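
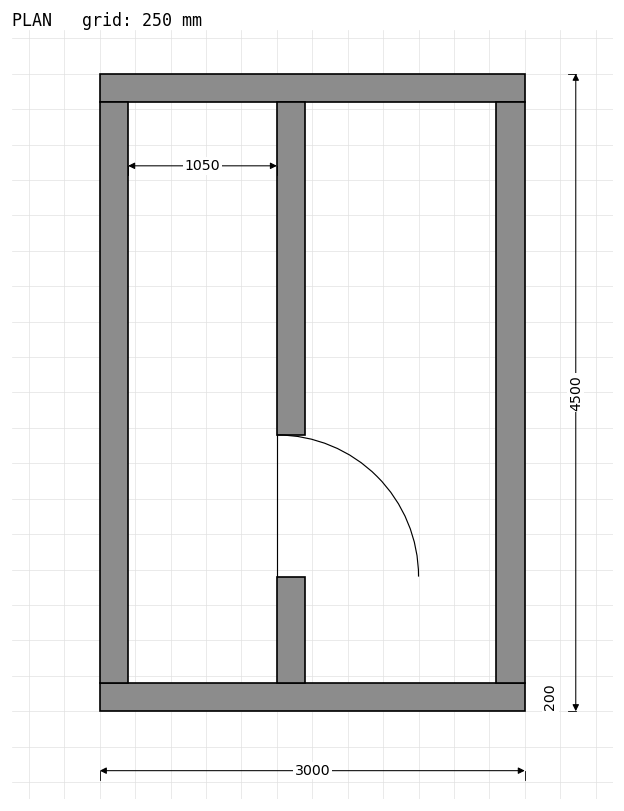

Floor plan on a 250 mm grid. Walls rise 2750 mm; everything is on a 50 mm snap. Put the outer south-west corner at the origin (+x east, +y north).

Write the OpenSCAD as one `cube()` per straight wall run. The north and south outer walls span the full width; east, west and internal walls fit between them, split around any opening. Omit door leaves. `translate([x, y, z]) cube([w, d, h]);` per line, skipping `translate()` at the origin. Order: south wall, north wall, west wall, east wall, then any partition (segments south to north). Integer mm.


cube([3000, 200, 2750]);
translate([0, 4300, 0]) cube([3000, 200, 2750]);
translate([0, 200, 0]) cube([200, 4100, 2750]);
translate([2800, 200, 0]) cube([200, 4100, 2750]);
translate([1250, 200, 0]) cube([200, 750, 2750]);
translate([1250, 1950, 0]) cube([200, 2350, 2750]);


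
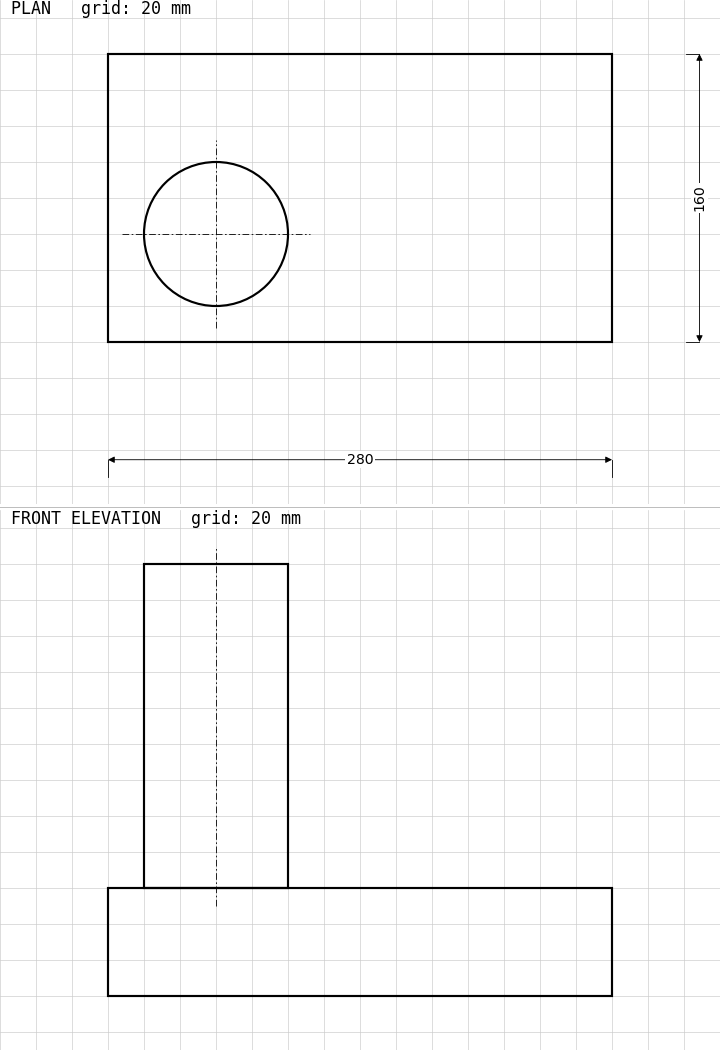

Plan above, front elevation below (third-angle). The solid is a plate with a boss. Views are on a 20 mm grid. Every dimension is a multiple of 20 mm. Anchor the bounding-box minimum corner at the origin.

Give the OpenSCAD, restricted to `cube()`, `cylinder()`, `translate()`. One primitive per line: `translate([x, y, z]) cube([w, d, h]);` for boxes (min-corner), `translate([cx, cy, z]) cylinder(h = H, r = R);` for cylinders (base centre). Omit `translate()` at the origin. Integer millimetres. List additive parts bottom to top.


cube([280, 160, 60]);
translate([60, 60, 60]) cylinder(h = 180, r = 40);


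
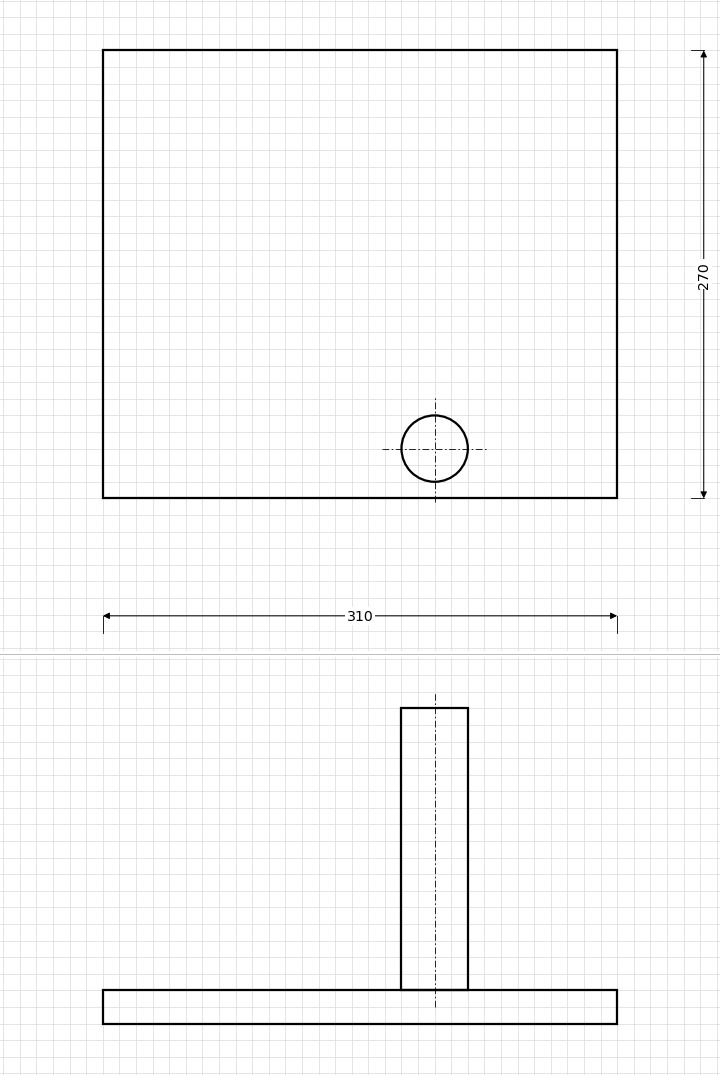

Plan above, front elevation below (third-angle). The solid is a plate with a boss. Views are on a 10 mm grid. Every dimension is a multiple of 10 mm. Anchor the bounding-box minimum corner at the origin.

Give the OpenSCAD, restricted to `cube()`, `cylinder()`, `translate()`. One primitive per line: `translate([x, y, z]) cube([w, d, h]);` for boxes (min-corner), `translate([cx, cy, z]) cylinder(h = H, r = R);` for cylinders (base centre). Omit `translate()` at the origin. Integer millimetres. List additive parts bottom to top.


cube([310, 270, 20]);
translate([200, 30, 20]) cylinder(h = 170, r = 20);


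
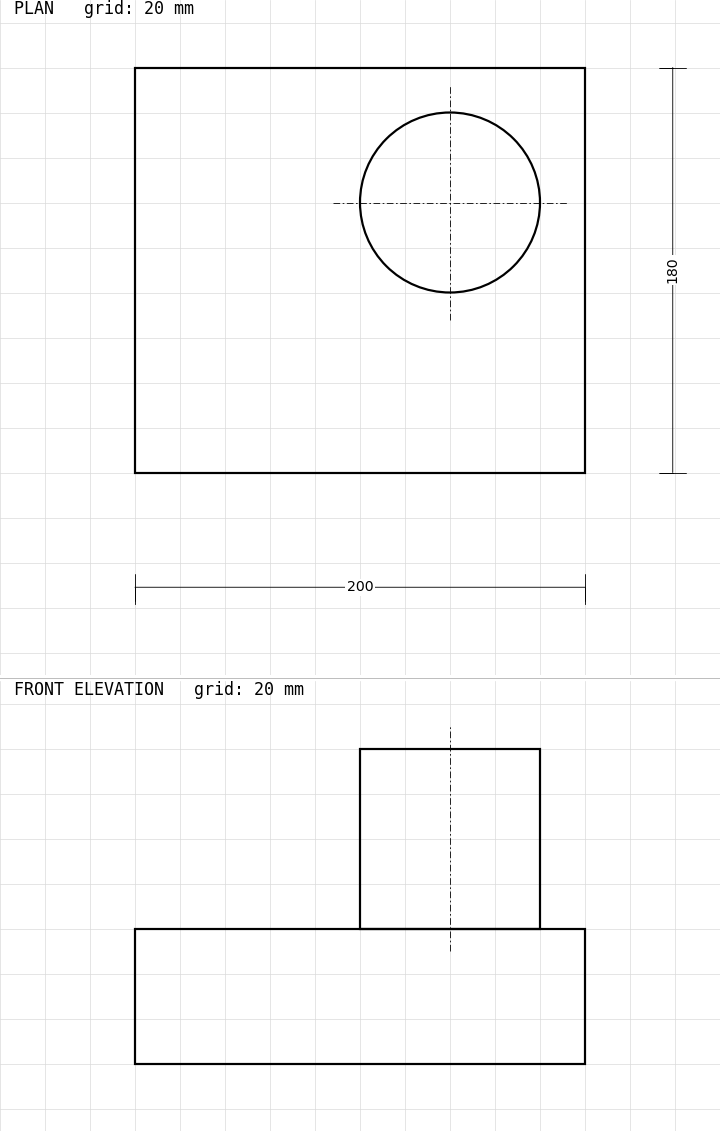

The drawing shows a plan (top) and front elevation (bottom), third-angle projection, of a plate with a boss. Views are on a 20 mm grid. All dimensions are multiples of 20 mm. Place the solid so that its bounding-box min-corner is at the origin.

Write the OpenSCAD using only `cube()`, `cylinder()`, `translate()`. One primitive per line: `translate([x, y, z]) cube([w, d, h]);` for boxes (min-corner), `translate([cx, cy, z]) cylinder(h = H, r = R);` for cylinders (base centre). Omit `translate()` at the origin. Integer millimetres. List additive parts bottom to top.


cube([200, 180, 60]);
translate([140, 120, 60]) cylinder(h = 80, r = 40);


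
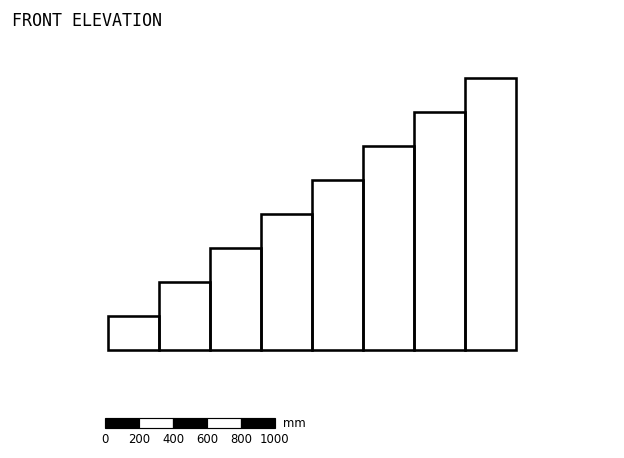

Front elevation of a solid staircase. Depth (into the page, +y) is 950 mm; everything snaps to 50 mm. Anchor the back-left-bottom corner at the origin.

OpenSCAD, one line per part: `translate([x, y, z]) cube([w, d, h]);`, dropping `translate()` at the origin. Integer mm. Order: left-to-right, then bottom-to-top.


cube([300, 950, 200]);
translate([300, 0, 0]) cube([300, 950, 400]);
translate([600, 0, 0]) cube([300, 950, 600]);
translate([900, 0, 0]) cube([300, 950, 800]);
translate([1200, 0, 0]) cube([300, 950, 1000]);
translate([1500, 0, 0]) cube([300, 950, 1200]);
translate([1800, 0, 0]) cube([300, 950, 1400]);
translate([2100, 0, 0]) cube([300, 950, 1600]);


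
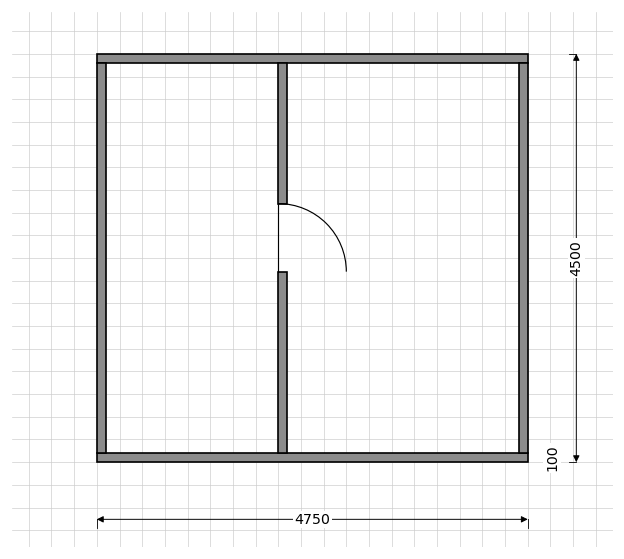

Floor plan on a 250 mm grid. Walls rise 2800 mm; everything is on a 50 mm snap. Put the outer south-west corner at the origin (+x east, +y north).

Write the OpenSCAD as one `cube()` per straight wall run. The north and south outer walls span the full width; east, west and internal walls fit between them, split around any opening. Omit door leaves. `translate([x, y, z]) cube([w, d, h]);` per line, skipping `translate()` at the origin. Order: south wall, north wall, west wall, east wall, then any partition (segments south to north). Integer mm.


cube([4750, 100, 2800]);
translate([0, 4400, 0]) cube([4750, 100, 2800]);
translate([0, 100, 0]) cube([100, 4300, 2800]);
translate([4650, 100, 0]) cube([100, 4300, 2800]);
translate([2000, 100, 0]) cube([100, 2000, 2800]);
translate([2000, 2850, 0]) cube([100, 1550, 2800]);


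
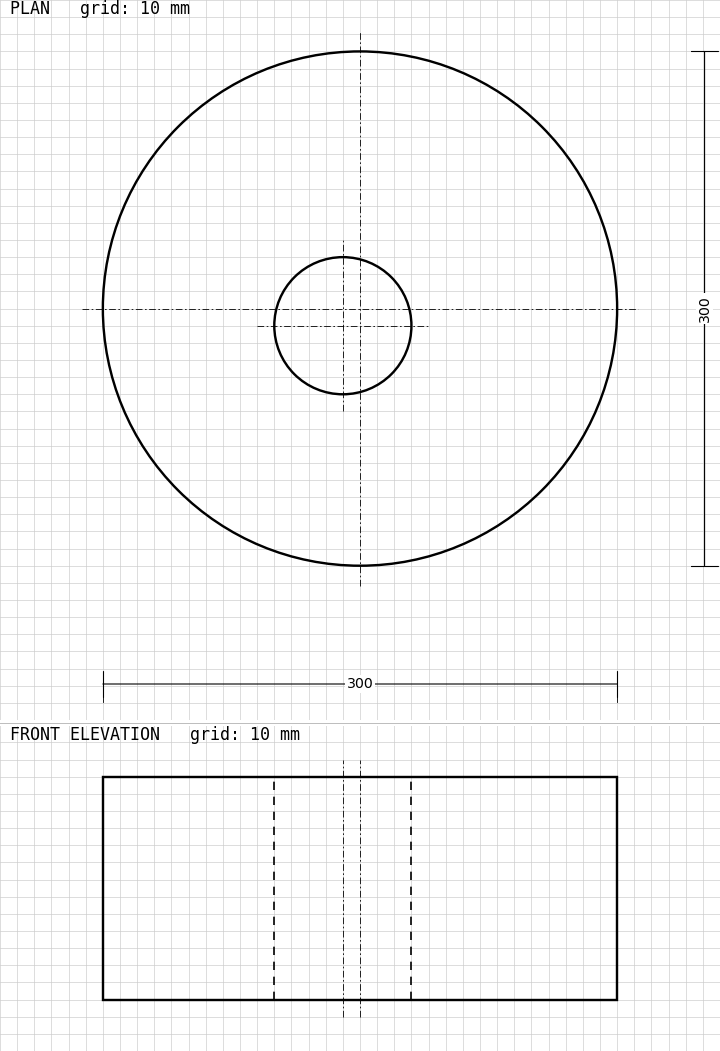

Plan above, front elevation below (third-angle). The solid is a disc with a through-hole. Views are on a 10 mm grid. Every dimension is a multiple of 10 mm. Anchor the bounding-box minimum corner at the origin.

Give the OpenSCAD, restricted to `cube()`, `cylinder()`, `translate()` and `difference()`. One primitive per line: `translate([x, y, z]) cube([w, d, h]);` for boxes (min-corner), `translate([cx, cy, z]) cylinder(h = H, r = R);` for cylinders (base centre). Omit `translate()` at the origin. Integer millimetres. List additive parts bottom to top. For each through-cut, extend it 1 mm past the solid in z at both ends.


difference() {
  translate([150, 150, 0]) cylinder(h = 130, r = 150);
  translate([140, 140, -1]) cylinder(h = 132, r = 40);
}


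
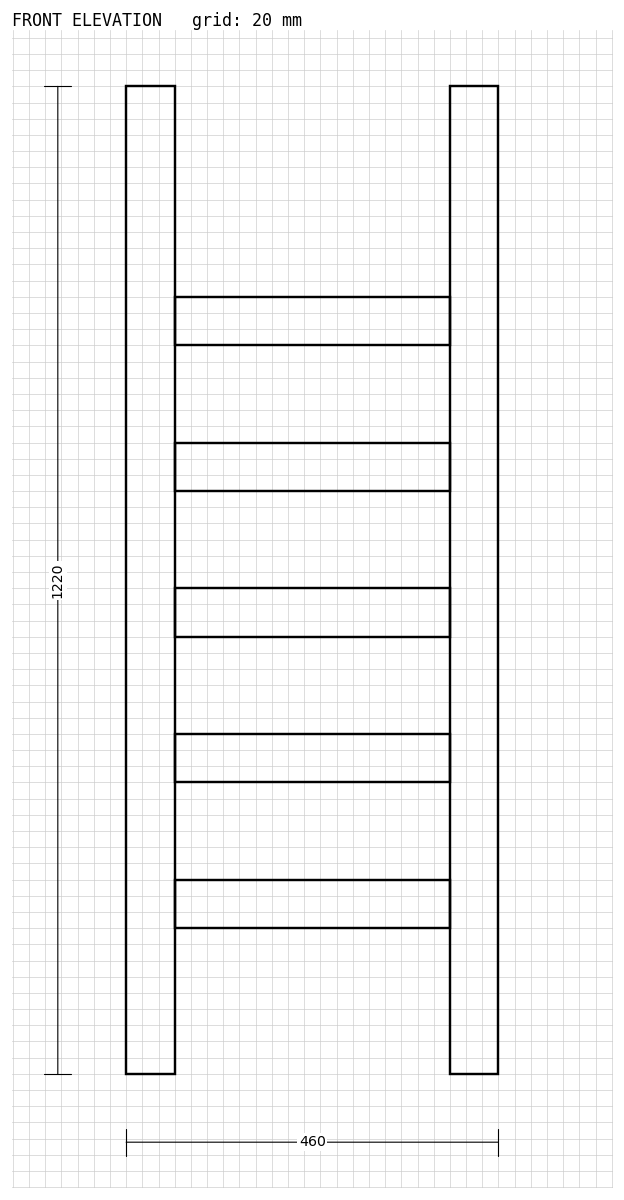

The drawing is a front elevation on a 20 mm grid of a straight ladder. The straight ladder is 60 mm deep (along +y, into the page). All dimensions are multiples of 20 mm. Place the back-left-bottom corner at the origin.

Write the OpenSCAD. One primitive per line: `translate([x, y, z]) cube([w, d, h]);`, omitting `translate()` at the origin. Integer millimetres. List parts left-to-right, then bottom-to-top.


cube([60, 60, 1220]);
translate([60, 0, 180]) cube([340, 60, 60]);
translate([60, 0, 360]) cube([340, 60, 60]);
translate([60, 0, 540]) cube([340, 60, 60]);
translate([60, 0, 720]) cube([340, 60, 60]);
translate([60, 0, 900]) cube([340, 60, 60]);
translate([400, 0, 0]) cube([60, 60, 1220]);


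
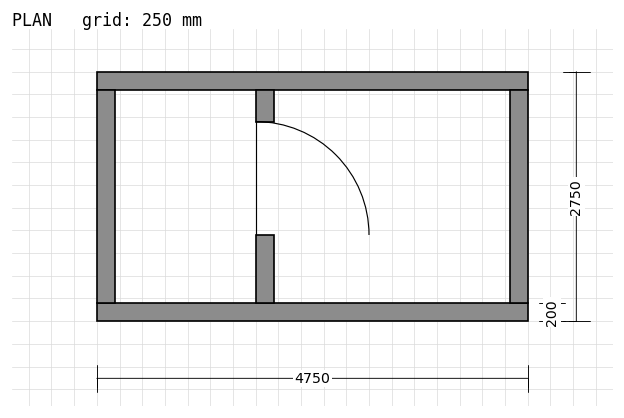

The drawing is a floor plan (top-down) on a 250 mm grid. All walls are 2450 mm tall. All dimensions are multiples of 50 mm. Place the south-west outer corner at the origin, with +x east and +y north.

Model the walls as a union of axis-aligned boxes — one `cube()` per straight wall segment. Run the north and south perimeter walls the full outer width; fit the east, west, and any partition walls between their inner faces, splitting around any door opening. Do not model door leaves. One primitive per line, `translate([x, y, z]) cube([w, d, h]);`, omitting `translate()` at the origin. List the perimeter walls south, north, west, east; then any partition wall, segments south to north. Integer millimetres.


cube([4750, 200, 2450]);
translate([0, 2550, 0]) cube([4750, 200, 2450]);
translate([0, 200, 0]) cube([200, 2350, 2450]);
translate([4550, 200, 0]) cube([200, 2350, 2450]);
translate([1750, 200, 0]) cube([200, 750, 2450]);
translate([1750, 2200, 0]) cube([200, 350, 2450]);


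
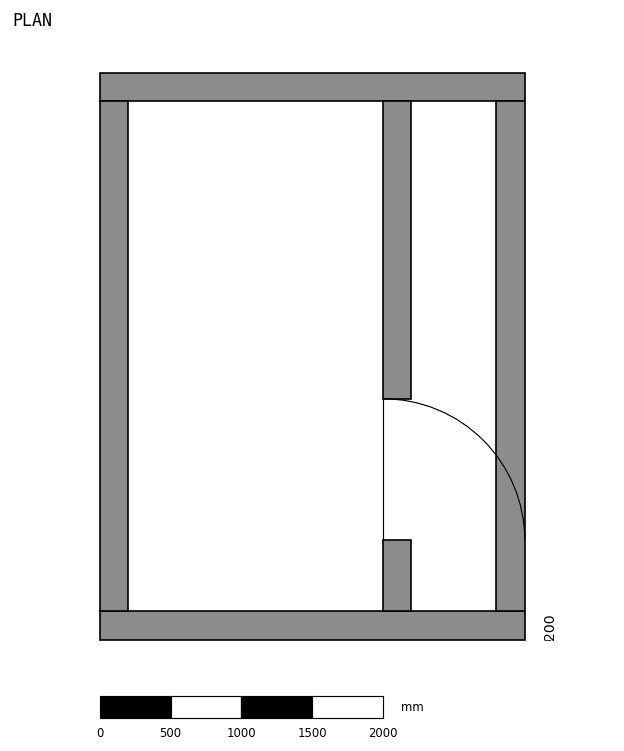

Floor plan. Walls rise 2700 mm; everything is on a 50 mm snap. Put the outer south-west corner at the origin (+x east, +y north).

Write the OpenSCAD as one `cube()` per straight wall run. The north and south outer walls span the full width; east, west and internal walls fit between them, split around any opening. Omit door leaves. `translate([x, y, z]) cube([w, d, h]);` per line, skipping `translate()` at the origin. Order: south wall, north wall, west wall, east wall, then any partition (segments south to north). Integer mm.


cube([3000, 200, 2700]);
translate([0, 3800, 0]) cube([3000, 200, 2700]);
translate([0, 200, 0]) cube([200, 3600, 2700]);
translate([2800, 200, 0]) cube([200, 3600, 2700]);
translate([2000, 200, 0]) cube([200, 500, 2700]);
translate([2000, 1700, 0]) cube([200, 2100, 2700]);


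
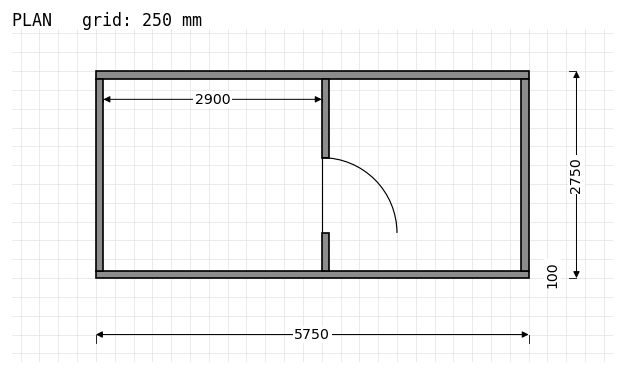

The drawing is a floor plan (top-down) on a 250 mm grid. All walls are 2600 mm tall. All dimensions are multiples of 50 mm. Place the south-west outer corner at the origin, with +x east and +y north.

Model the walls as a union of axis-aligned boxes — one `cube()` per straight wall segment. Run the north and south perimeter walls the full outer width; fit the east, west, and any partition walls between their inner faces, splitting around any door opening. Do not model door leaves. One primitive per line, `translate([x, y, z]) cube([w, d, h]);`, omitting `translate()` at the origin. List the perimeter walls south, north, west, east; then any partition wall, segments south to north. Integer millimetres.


cube([5750, 100, 2600]);
translate([0, 2650, 0]) cube([5750, 100, 2600]);
translate([0, 100, 0]) cube([100, 2550, 2600]);
translate([5650, 100, 0]) cube([100, 2550, 2600]);
translate([3000, 100, 0]) cube([100, 500, 2600]);
translate([3000, 1600, 0]) cube([100, 1050, 2600]);


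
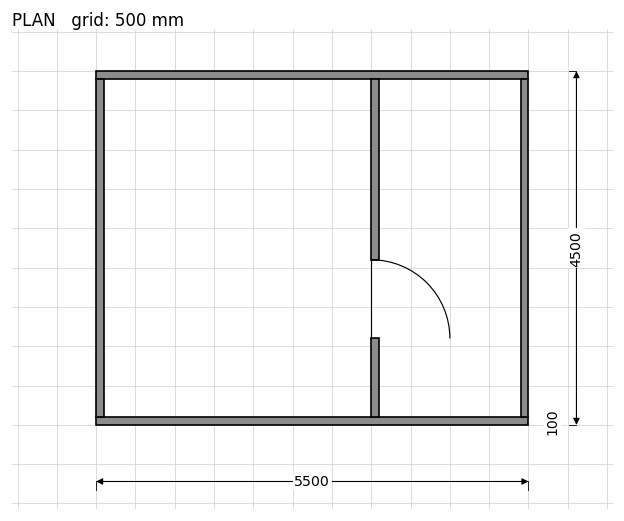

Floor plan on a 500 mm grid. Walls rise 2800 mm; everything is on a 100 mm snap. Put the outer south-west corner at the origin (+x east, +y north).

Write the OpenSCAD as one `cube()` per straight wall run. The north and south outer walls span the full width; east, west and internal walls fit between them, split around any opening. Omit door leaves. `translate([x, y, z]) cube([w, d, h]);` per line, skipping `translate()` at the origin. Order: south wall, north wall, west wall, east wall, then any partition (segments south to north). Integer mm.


cube([5500, 100, 2800]);
translate([0, 4400, 0]) cube([5500, 100, 2800]);
translate([0, 100, 0]) cube([100, 4300, 2800]);
translate([5400, 100, 0]) cube([100, 4300, 2800]);
translate([3500, 100, 0]) cube([100, 1000, 2800]);
translate([3500, 2100, 0]) cube([100, 2300, 2800]);


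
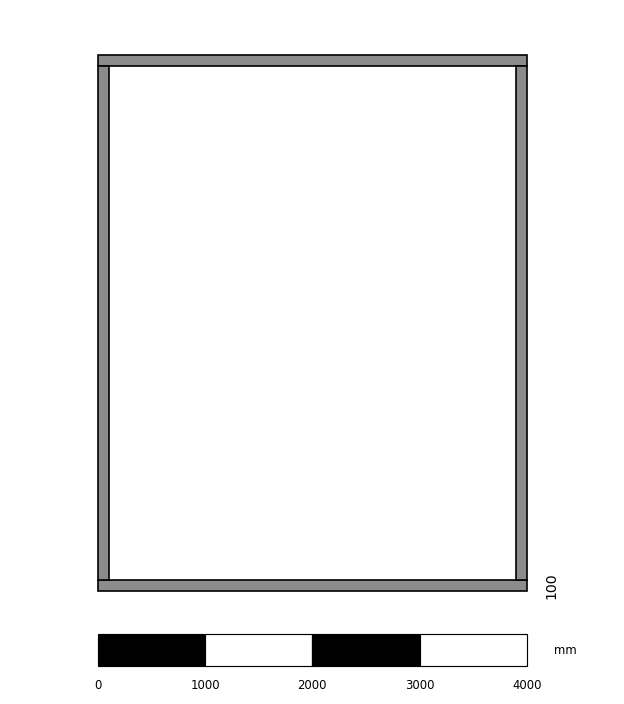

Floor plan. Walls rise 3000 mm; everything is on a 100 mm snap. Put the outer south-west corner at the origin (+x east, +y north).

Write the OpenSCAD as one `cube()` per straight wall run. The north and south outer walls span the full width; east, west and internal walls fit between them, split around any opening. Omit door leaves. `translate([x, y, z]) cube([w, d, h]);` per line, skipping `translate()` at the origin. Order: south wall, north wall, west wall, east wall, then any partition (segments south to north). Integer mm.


cube([4000, 100, 3000]);
translate([0, 4900, 0]) cube([4000, 100, 3000]);
translate([0, 100, 0]) cube([100, 4800, 3000]);
translate([3900, 100, 0]) cube([100, 4800, 3000]);


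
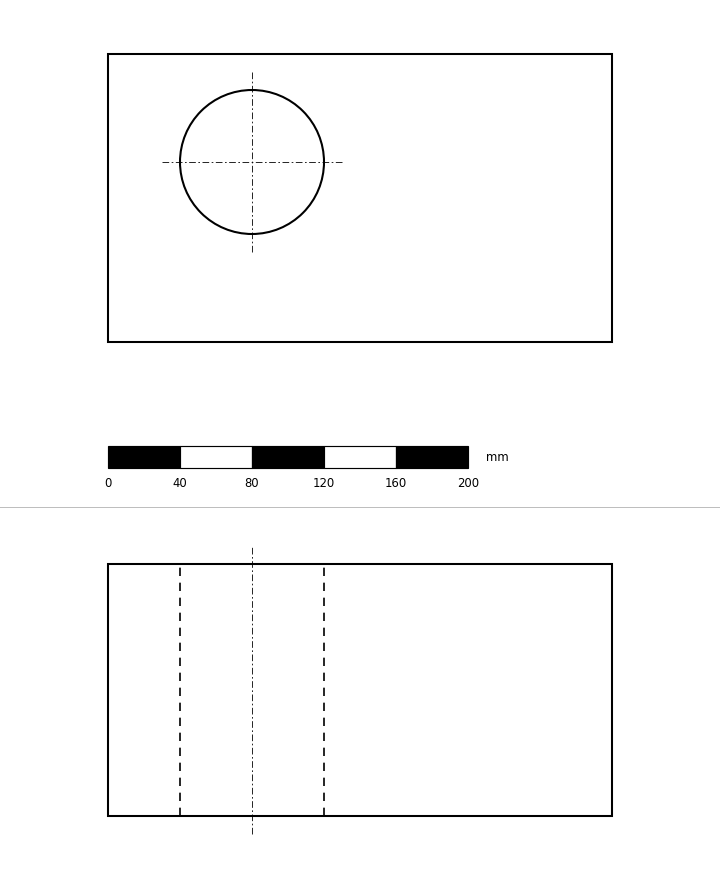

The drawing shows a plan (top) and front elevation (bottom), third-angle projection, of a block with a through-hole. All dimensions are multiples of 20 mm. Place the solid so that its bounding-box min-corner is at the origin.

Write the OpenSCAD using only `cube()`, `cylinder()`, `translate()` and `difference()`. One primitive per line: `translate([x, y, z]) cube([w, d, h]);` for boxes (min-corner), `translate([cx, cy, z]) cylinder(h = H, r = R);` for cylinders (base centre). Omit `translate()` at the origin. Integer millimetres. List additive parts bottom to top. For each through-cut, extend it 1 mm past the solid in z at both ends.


difference() {
  cube([280, 160, 140]);
  translate([80, 100, -1]) cylinder(h = 142, r = 40);
}


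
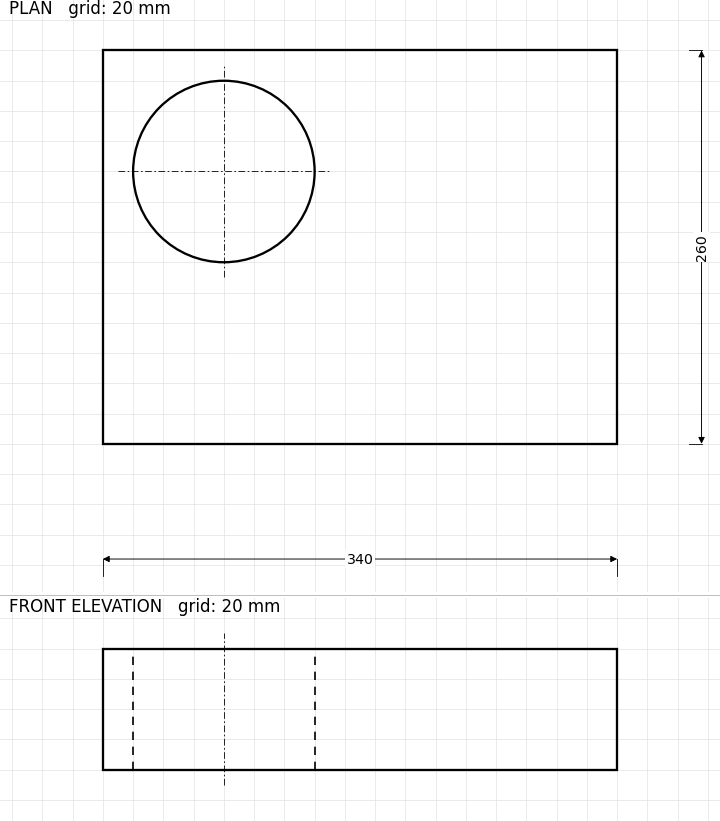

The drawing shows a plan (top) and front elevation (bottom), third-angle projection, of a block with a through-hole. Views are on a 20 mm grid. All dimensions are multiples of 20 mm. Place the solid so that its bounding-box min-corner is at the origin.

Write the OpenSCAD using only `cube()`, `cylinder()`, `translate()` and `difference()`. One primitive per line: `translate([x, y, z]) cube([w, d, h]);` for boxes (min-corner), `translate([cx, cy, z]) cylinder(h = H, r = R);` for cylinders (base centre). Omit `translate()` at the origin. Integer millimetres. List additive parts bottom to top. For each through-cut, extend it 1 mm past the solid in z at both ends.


difference() {
  cube([340, 260, 80]);
  translate([80, 180, -1]) cylinder(h = 82, r = 60);
}


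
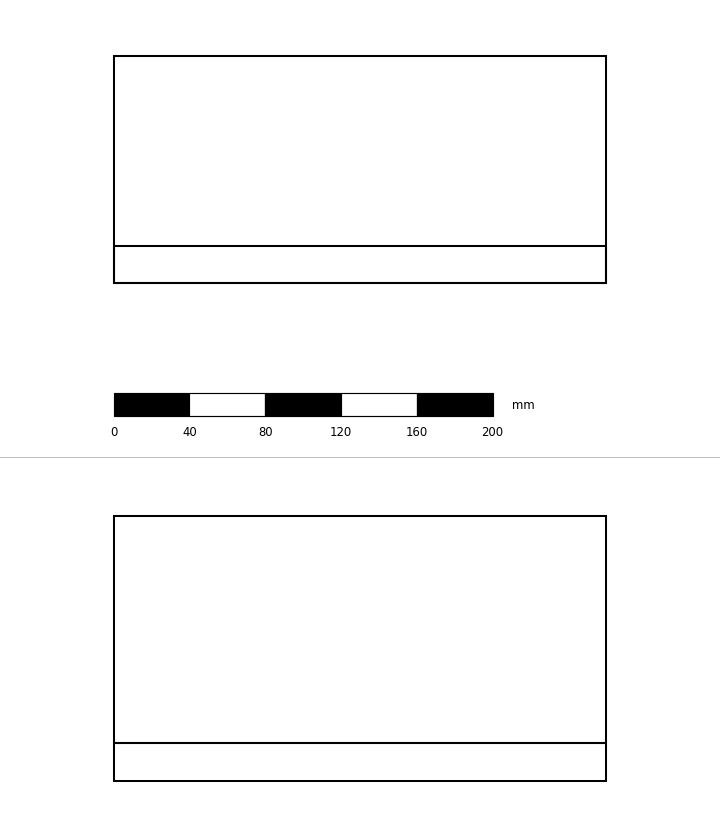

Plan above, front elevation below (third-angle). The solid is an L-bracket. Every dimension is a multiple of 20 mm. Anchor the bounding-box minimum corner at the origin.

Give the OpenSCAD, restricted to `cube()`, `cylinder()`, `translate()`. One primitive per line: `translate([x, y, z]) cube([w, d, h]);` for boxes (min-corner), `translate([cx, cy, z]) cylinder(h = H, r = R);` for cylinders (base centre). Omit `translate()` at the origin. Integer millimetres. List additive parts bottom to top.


cube([260, 120, 20]);
translate([0, 0, 20]) cube([260, 20, 120]);


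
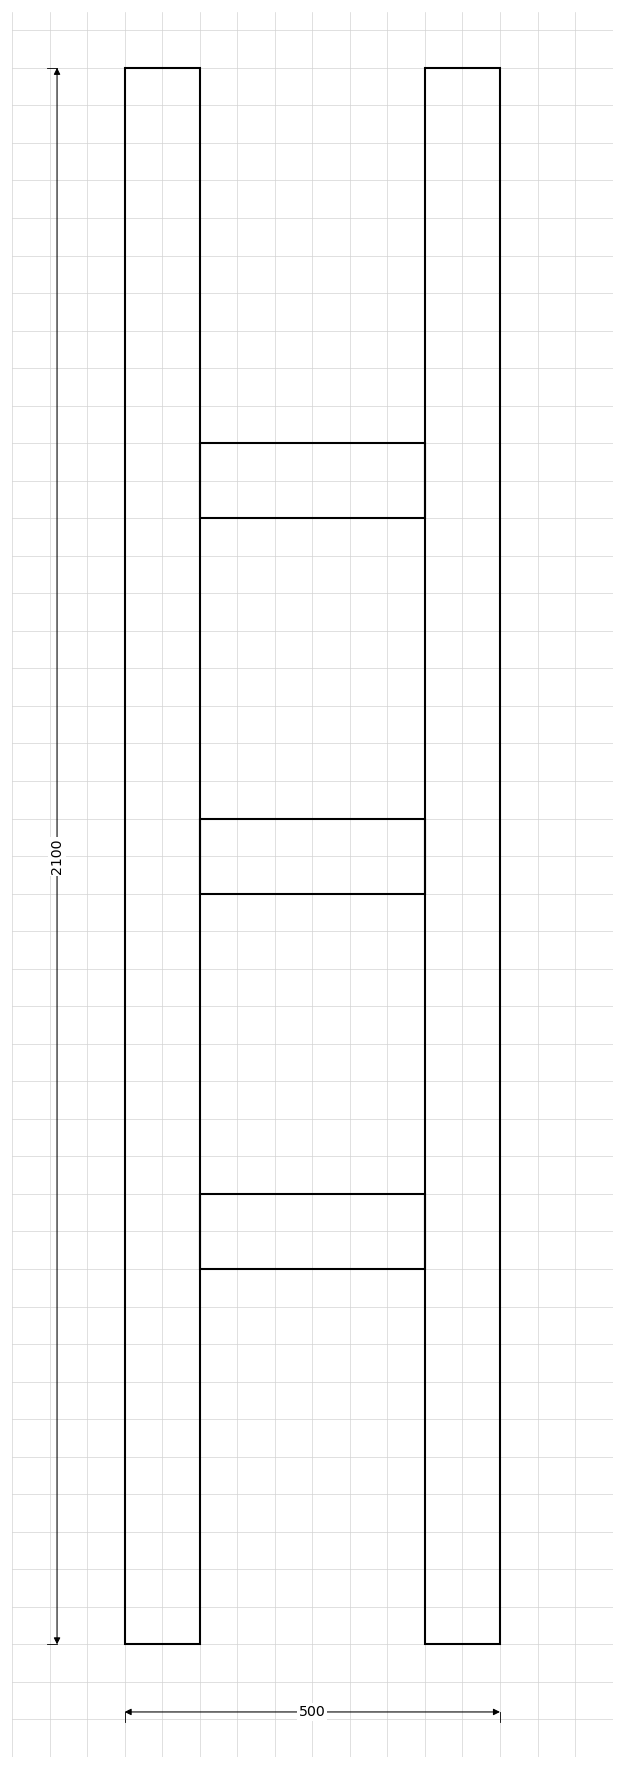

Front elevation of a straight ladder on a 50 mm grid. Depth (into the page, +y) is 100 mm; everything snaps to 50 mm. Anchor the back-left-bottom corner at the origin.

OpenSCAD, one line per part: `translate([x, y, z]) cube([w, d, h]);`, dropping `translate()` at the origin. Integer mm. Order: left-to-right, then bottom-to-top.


cube([100, 100, 2100]);
translate([100, 0, 500]) cube([300, 100, 100]);
translate([100, 0, 1000]) cube([300, 100, 100]);
translate([100, 0, 1500]) cube([300, 100, 100]);
translate([400, 0, 0]) cube([100, 100, 2100]);


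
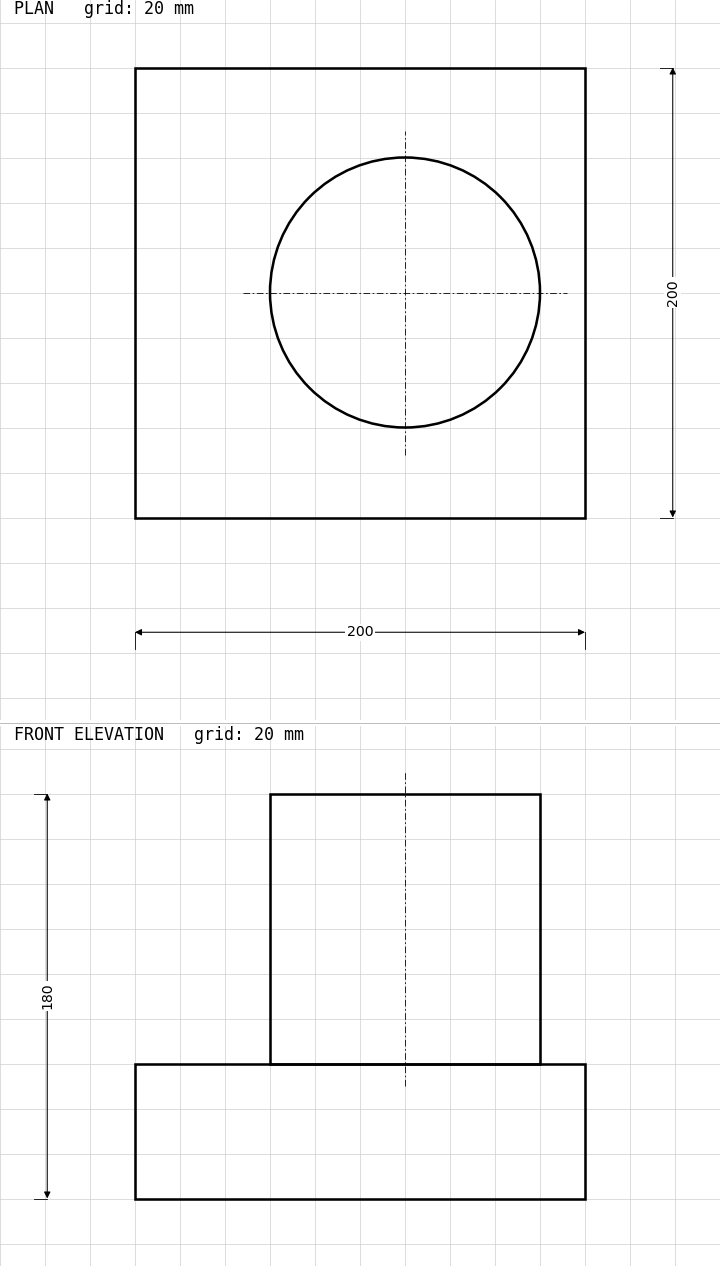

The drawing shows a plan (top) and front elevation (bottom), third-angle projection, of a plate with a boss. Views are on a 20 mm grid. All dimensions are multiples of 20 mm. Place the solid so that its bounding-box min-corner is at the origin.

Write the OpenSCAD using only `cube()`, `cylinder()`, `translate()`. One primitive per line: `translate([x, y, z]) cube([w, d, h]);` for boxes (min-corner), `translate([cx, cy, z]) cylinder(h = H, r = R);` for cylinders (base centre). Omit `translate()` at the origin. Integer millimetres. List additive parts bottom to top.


cube([200, 200, 60]);
translate([120, 100, 60]) cylinder(h = 120, r = 60);


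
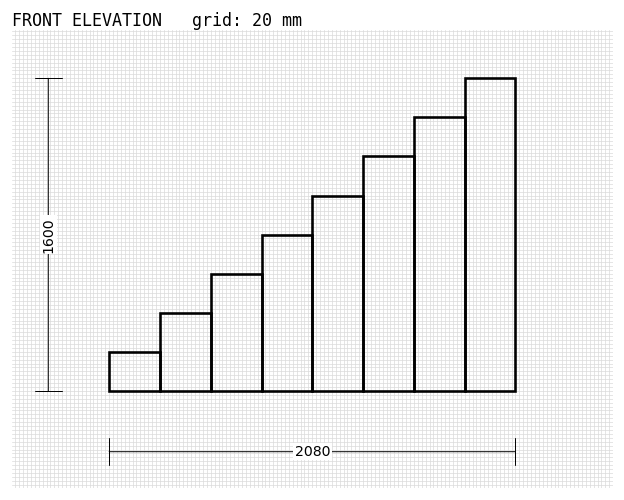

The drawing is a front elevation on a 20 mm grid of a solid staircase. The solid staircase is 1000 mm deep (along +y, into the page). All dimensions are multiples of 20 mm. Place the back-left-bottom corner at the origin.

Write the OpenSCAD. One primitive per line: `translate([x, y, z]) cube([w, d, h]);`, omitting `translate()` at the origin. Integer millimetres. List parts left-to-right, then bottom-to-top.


cube([260, 1000, 200]);
translate([260, 0, 0]) cube([260, 1000, 400]);
translate([520, 0, 0]) cube([260, 1000, 600]);
translate([780, 0, 0]) cube([260, 1000, 800]);
translate([1040, 0, 0]) cube([260, 1000, 1000]);
translate([1300, 0, 0]) cube([260, 1000, 1200]);
translate([1560, 0, 0]) cube([260, 1000, 1400]);
translate([1820, 0, 0]) cube([260, 1000, 1600]);


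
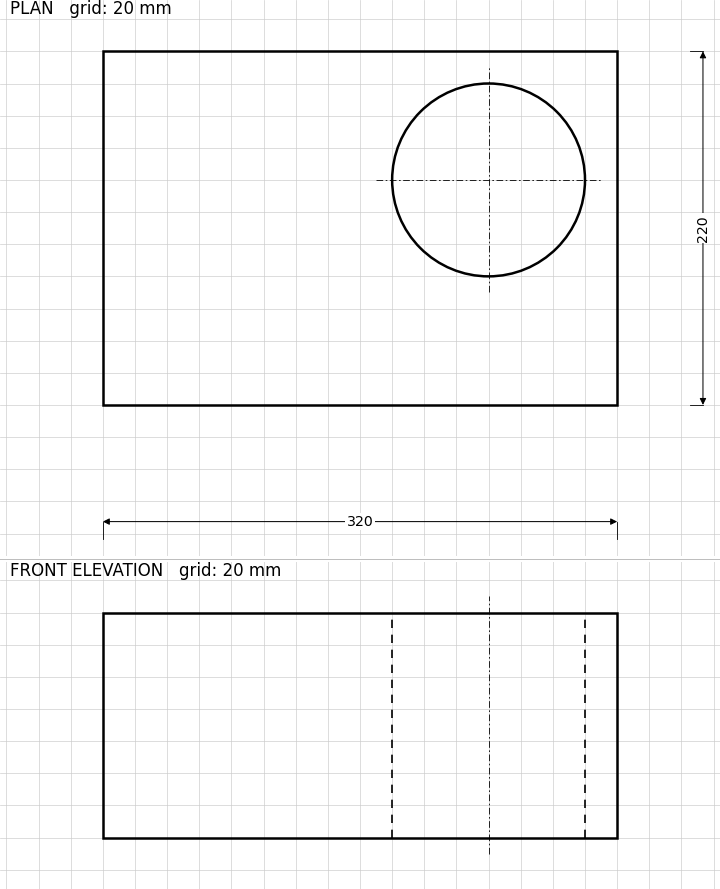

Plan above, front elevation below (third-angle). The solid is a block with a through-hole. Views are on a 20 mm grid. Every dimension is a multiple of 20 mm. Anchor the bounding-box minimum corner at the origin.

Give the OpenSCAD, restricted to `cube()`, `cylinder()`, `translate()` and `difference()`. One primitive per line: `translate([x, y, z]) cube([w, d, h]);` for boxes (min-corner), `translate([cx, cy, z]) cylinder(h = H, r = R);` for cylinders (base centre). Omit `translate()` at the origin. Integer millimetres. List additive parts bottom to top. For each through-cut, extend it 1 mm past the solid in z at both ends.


difference() {
  cube([320, 220, 140]);
  translate([240, 140, -1]) cylinder(h = 142, r = 60);
}


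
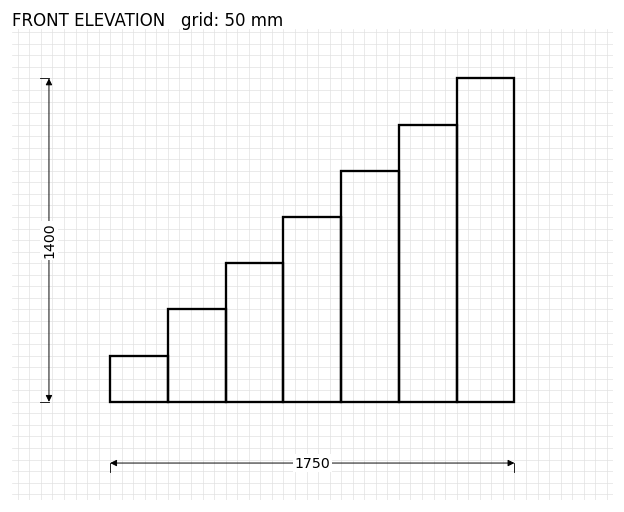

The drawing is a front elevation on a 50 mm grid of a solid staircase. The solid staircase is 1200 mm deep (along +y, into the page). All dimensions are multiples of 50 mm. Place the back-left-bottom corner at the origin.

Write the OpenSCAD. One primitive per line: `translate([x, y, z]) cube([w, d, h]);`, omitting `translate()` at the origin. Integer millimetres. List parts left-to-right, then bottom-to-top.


cube([250, 1200, 200]);
translate([250, 0, 0]) cube([250, 1200, 400]);
translate([500, 0, 0]) cube([250, 1200, 600]);
translate([750, 0, 0]) cube([250, 1200, 800]);
translate([1000, 0, 0]) cube([250, 1200, 1000]);
translate([1250, 0, 0]) cube([250, 1200, 1200]);
translate([1500, 0, 0]) cube([250, 1200, 1400]);


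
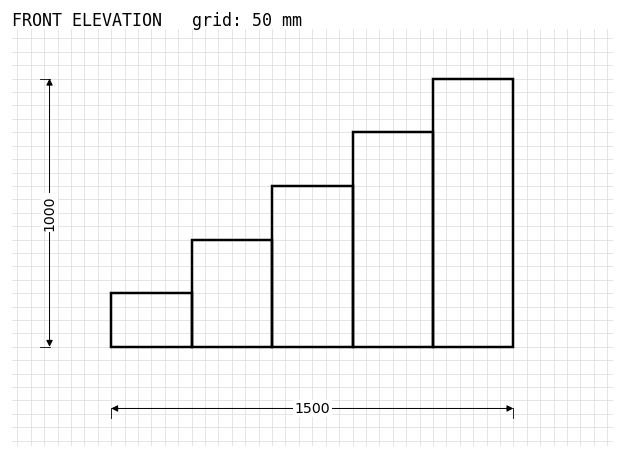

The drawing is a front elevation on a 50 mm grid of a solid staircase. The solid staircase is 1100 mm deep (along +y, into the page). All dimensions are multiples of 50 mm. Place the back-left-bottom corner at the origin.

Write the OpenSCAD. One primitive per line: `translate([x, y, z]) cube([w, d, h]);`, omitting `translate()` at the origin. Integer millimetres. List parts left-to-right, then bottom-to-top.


cube([300, 1100, 200]);
translate([300, 0, 0]) cube([300, 1100, 400]);
translate([600, 0, 0]) cube([300, 1100, 600]);
translate([900, 0, 0]) cube([300, 1100, 800]);
translate([1200, 0, 0]) cube([300, 1100, 1000]);


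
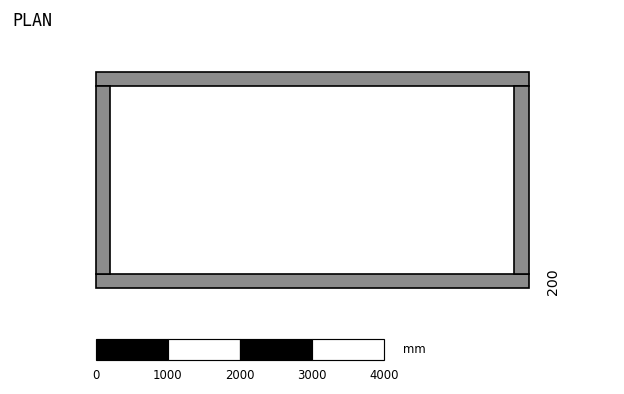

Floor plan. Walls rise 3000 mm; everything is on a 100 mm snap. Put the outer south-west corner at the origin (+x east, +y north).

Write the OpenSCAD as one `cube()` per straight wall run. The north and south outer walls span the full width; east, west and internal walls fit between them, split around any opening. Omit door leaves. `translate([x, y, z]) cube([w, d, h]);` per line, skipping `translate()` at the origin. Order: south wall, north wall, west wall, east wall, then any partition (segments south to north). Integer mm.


cube([6000, 200, 3000]);
translate([0, 2800, 0]) cube([6000, 200, 3000]);
translate([0, 200, 0]) cube([200, 2600, 3000]);
translate([5800, 200, 0]) cube([200, 2600, 3000]);


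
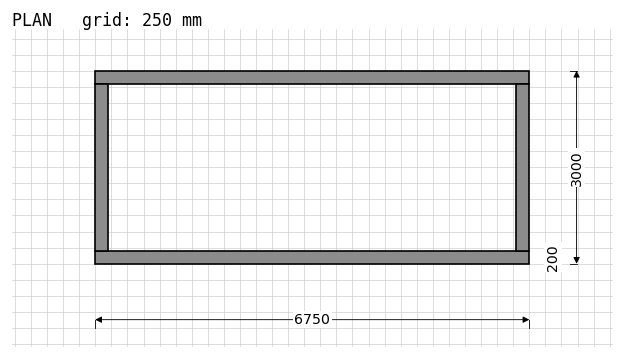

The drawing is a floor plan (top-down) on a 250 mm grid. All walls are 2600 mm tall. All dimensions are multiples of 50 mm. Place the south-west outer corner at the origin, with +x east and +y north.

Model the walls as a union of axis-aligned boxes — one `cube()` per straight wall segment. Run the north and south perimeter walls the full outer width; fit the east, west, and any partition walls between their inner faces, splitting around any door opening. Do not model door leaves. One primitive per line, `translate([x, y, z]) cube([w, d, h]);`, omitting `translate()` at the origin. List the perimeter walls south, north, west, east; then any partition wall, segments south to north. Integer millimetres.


cube([6750, 200, 2600]);
translate([0, 2800, 0]) cube([6750, 200, 2600]);
translate([0, 200, 0]) cube([200, 2600, 2600]);
translate([6550, 200, 0]) cube([200, 2600, 2600]);


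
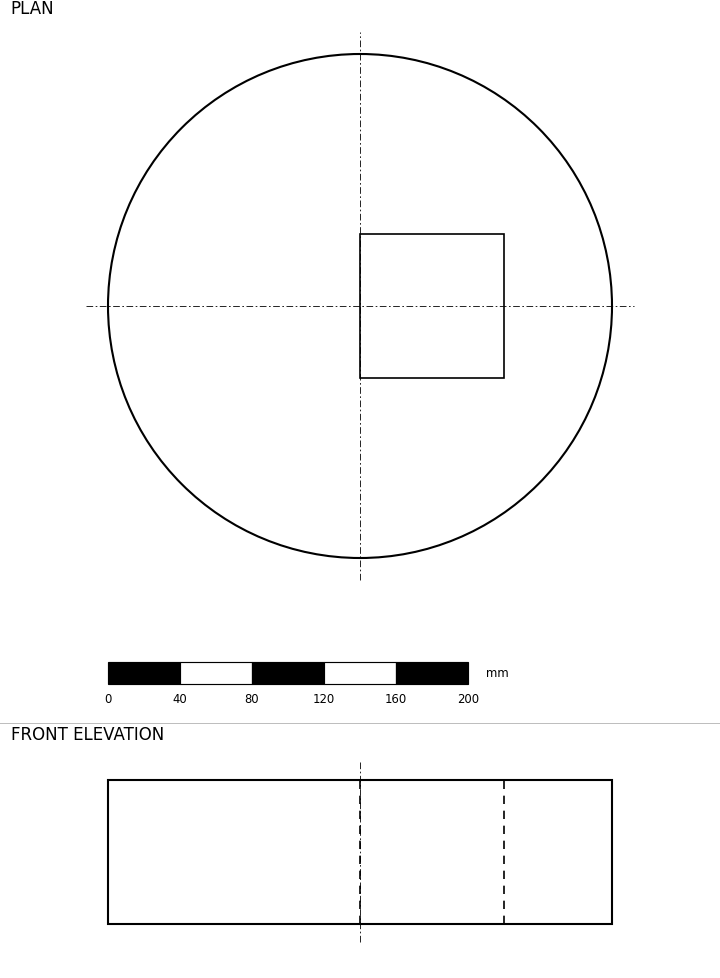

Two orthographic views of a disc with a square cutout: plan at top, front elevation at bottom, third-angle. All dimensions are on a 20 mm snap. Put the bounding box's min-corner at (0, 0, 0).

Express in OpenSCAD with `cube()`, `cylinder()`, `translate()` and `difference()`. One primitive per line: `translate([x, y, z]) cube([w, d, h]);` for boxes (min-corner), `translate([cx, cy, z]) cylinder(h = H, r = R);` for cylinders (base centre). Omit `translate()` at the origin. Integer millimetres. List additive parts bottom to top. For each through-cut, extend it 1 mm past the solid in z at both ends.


difference() {
  translate([140, 140, 0]) cylinder(h = 80, r = 140);
  translate([140, 100, -1]) cube([80, 80, 82]);
}


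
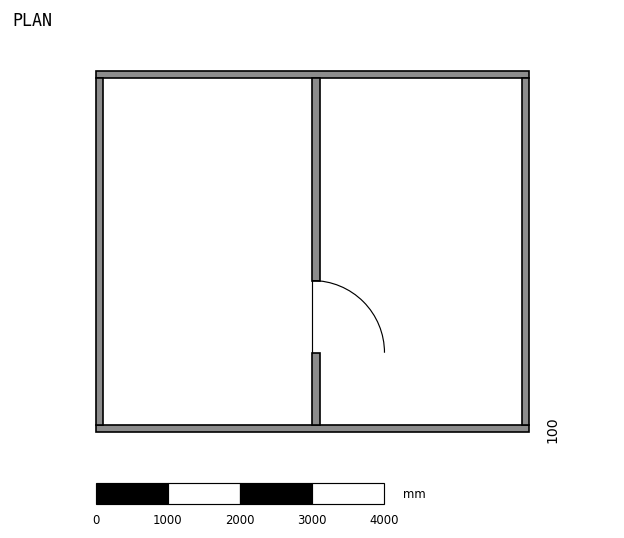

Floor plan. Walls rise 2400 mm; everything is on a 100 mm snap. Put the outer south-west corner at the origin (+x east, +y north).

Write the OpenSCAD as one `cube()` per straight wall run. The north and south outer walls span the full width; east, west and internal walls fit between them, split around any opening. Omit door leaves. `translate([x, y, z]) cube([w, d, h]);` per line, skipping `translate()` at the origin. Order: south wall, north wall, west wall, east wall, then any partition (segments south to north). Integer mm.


cube([6000, 100, 2400]);
translate([0, 4900, 0]) cube([6000, 100, 2400]);
translate([0, 100, 0]) cube([100, 4800, 2400]);
translate([5900, 100, 0]) cube([100, 4800, 2400]);
translate([3000, 100, 0]) cube([100, 1000, 2400]);
translate([3000, 2100, 0]) cube([100, 2800, 2400]);


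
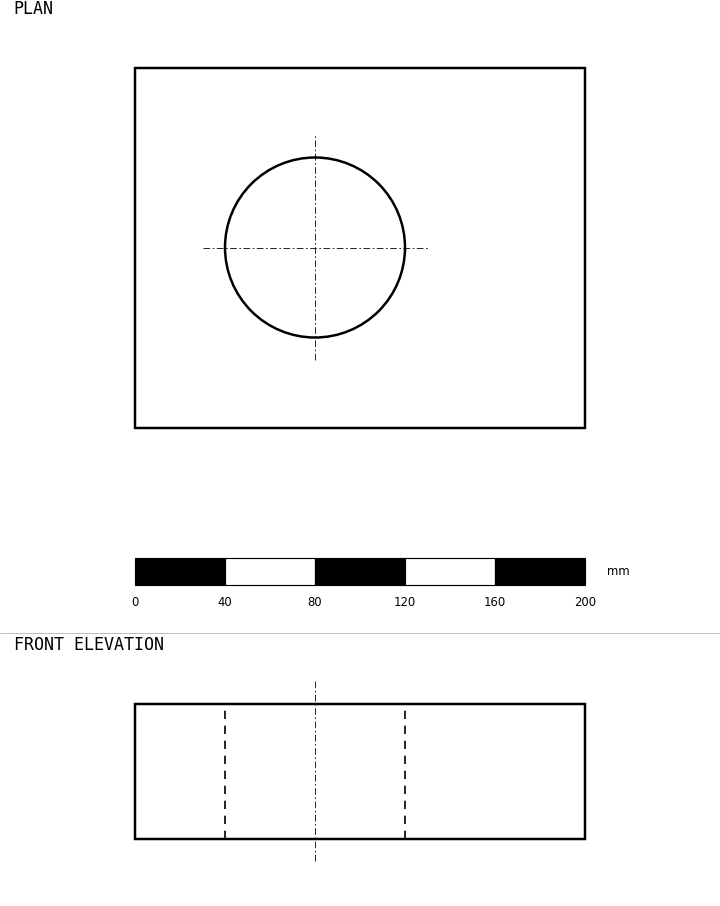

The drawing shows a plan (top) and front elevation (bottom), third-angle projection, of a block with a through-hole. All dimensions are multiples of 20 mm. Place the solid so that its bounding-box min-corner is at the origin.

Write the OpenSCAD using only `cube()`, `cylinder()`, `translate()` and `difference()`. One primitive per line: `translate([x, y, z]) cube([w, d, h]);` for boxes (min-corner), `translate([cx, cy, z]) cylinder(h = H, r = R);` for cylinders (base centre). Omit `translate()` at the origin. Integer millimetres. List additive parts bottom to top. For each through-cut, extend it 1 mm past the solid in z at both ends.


difference() {
  cube([200, 160, 60]);
  translate([80, 80, -1]) cylinder(h = 62, r = 40);
}


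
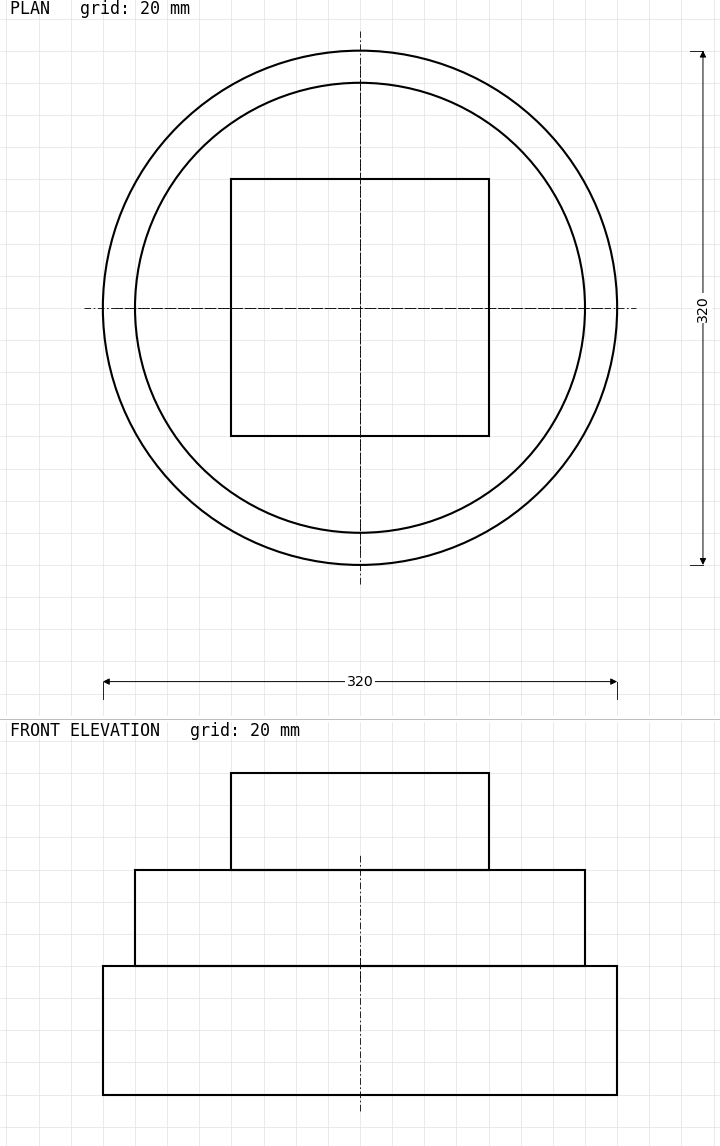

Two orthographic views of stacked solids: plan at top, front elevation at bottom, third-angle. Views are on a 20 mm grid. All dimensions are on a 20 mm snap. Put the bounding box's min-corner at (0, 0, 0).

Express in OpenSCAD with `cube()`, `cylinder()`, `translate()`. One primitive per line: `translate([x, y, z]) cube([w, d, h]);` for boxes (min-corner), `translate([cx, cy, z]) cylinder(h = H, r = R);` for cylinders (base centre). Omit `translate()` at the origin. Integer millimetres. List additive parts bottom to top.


translate([160, 160, 0]) cylinder(h = 80, r = 160);
translate([160, 160, 80]) cylinder(h = 60, r = 140);
translate([80, 80, 140]) cube([160, 160, 60]);


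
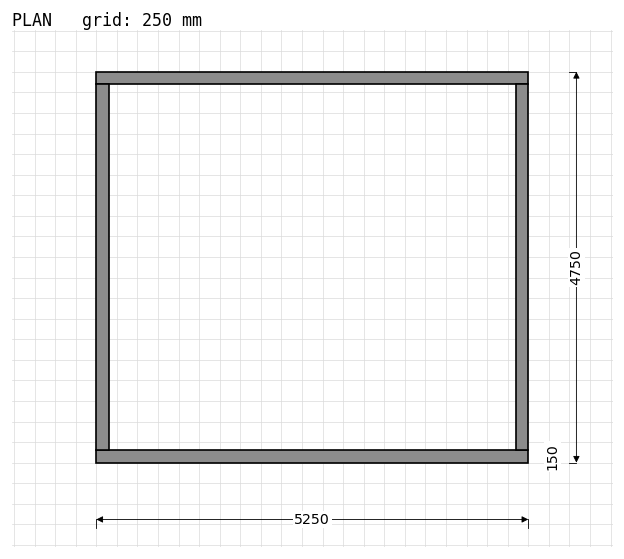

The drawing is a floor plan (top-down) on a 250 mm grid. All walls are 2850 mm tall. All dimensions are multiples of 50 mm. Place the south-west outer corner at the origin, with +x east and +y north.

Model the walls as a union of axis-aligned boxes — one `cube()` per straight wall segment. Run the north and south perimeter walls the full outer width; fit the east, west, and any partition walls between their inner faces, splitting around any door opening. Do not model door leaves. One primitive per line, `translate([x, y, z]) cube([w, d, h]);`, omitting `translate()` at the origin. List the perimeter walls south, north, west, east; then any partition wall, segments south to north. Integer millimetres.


cube([5250, 150, 2850]);
translate([0, 4600, 0]) cube([5250, 150, 2850]);
translate([0, 150, 0]) cube([150, 4450, 2850]);
translate([5100, 150, 0]) cube([150, 4450, 2850]);


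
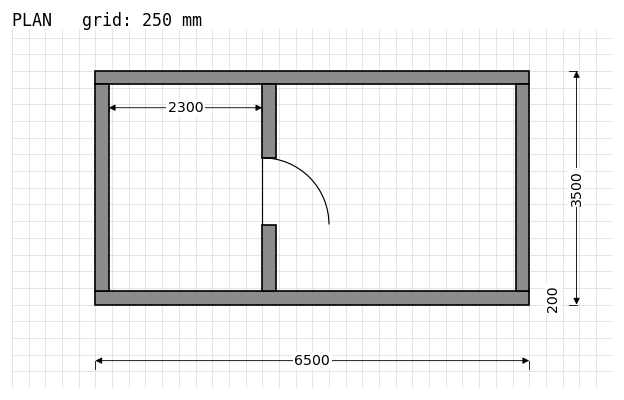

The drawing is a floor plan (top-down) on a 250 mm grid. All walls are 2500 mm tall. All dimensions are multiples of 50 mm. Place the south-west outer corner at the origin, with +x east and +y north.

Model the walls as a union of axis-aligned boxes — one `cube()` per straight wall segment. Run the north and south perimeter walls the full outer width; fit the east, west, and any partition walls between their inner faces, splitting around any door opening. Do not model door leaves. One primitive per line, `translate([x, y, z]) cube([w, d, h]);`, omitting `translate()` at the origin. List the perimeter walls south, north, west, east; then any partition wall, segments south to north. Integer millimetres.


cube([6500, 200, 2500]);
translate([0, 3300, 0]) cube([6500, 200, 2500]);
translate([0, 200, 0]) cube([200, 3100, 2500]);
translate([6300, 200, 0]) cube([200, 3100, 2500]);
translate([2500, 200, 0]) cube([200, 1000, 2500]);
translate([2500, 2200, 0]) cube([200, 1100, 2500]);


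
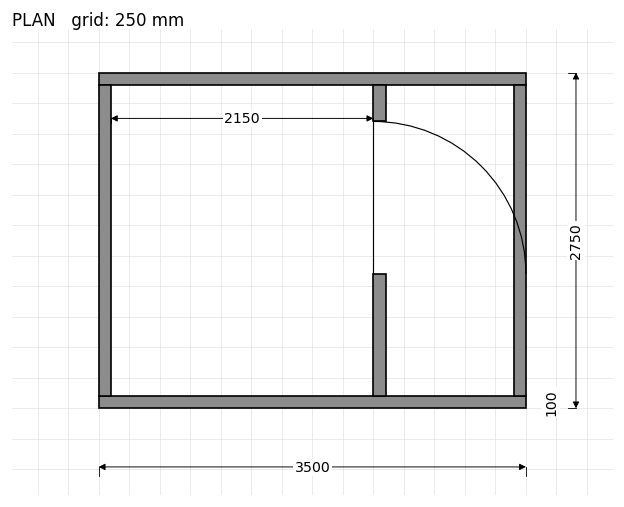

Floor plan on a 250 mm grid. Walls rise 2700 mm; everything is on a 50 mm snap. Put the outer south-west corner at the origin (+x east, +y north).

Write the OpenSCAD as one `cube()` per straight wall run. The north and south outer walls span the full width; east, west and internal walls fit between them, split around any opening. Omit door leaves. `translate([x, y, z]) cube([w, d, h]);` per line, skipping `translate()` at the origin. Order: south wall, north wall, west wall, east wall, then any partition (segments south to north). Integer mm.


cube([3500, 100, 2700]);
translate([0, 2650, 0]) cube([3500, 100, 2700]);
translate([0, 100, 0]) cube([100, 2550, 2700]);
translate([3400, 100, 0]) cube([100, 2550, 2700]);
translate([2250, 100, 0]) cube([100, 1000, 2700]);
translate([2250, 2350, 0]) cube([100, 300, 2700]);


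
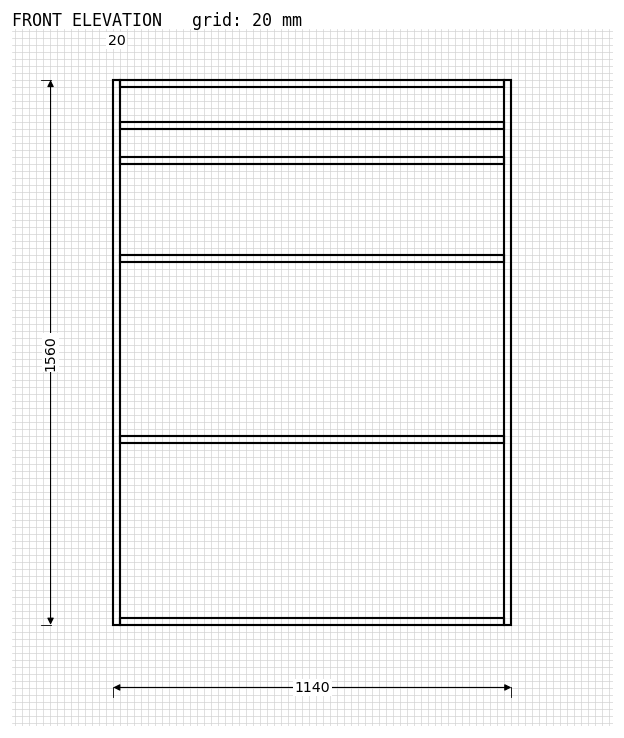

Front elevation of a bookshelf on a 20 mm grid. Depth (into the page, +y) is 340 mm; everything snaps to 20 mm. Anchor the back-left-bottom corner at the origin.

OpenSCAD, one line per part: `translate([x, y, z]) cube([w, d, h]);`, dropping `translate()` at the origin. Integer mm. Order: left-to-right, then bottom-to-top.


cube([20, 340, 1560]);
translate([20, 0, 0]) cube([1100, 340, 20]);
translate([20, 0, 520]) cube([1100, 340, 20]);
translate([20, 0, 1040]) cube([1100, 340, 20]);
translate([20, 0, 1320]) cube([1100, 340, 20]);
translate([20, 0, 1420]) cube([1100, 340, 20]);
translate([20, 0, 1540]) cube([1100, 340, 20]);
translate([1120, 0, 0]) cube([20, 340, 1560]);


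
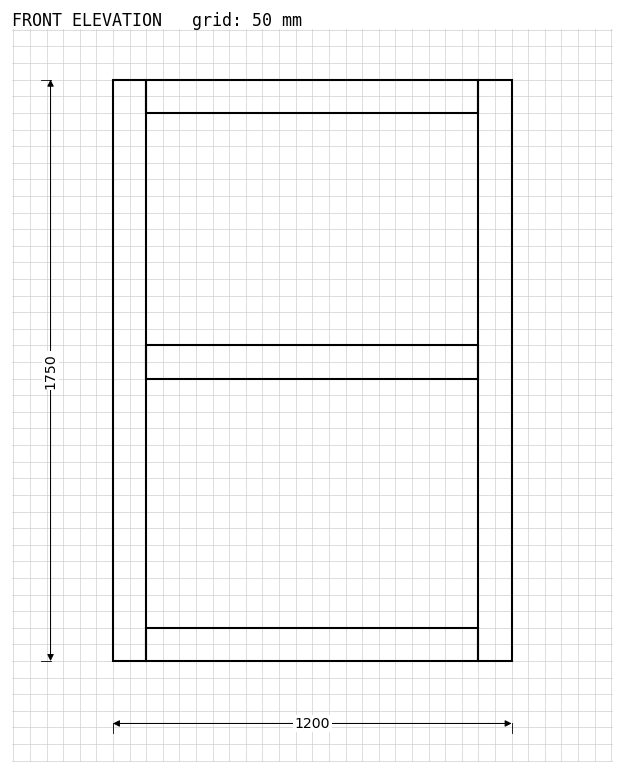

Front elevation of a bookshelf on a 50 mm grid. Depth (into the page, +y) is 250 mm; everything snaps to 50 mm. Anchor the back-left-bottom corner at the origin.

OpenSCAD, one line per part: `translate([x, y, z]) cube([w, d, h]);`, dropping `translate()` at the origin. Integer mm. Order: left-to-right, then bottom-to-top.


cube([100, 250, 1750]);
translate([100, 0, 0]) cube([1000, 250, 100]);
translate([100, 0, 850]) cube([1000, 250, 100]);
translate([100, 0, 1650]) cube([1000, 250, 100]);
translate([1100, 0, 0]) cube([100, 250, 1750]);


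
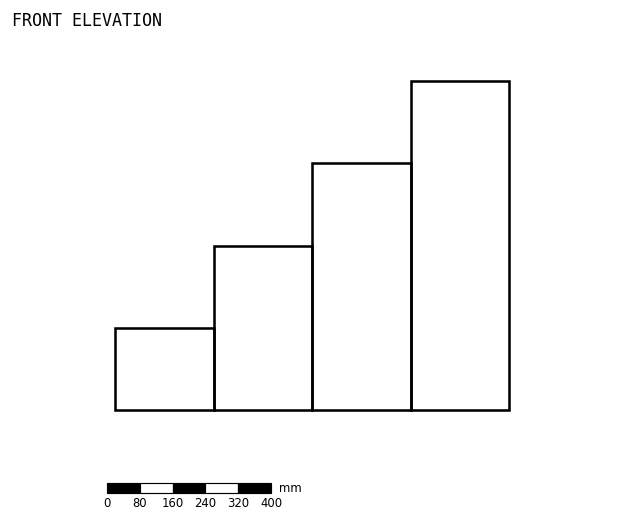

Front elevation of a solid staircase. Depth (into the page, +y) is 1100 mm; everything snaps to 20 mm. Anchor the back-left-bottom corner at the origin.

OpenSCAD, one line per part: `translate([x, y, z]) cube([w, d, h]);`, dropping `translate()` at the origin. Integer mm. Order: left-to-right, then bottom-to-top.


cube([240, 1100, 200]);
translate([240, 0, 0]) cube([240, 1100, 400]);
translate([480, 0, 0]) cube([240, 1100, 600]);
translate([720, 0, 0]) cube([240, 1100, 800]);


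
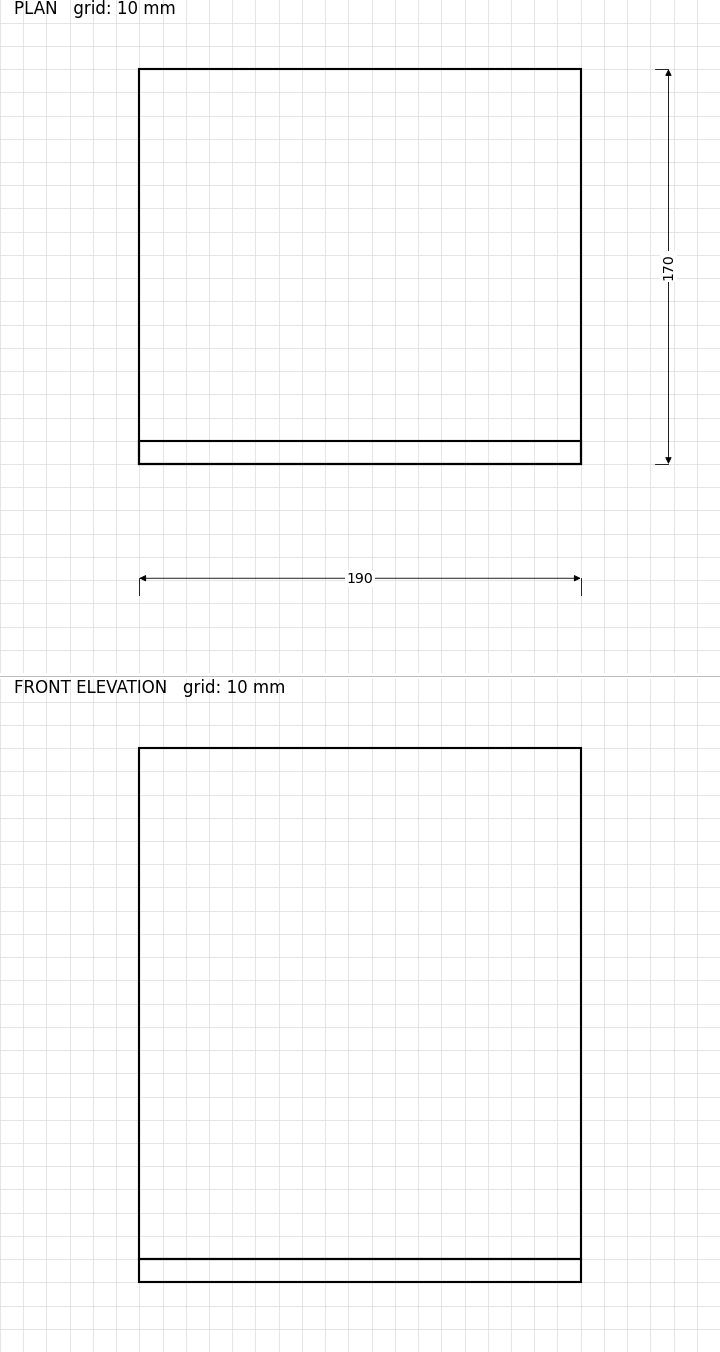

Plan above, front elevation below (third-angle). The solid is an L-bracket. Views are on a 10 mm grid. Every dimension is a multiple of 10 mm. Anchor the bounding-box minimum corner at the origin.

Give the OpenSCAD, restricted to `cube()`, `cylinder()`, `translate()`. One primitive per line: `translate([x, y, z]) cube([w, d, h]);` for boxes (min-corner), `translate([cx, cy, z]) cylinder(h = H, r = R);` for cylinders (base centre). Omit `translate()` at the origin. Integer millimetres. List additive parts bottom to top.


cube([190, 170, 10]);
translate([0, 0, 10]) cube([190, 10, 220]);


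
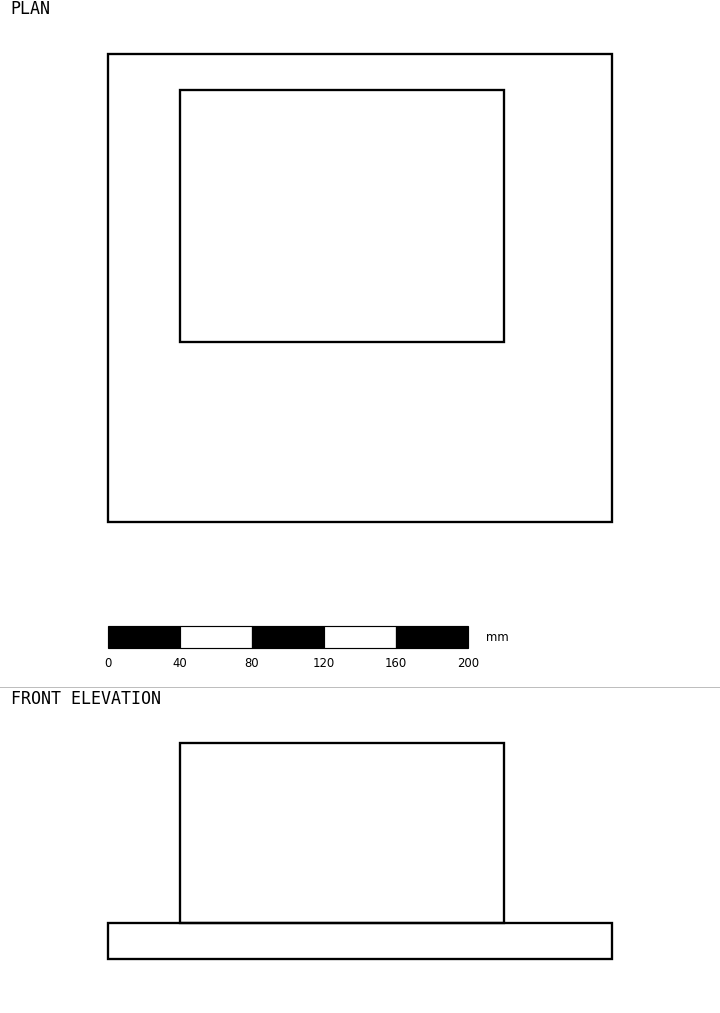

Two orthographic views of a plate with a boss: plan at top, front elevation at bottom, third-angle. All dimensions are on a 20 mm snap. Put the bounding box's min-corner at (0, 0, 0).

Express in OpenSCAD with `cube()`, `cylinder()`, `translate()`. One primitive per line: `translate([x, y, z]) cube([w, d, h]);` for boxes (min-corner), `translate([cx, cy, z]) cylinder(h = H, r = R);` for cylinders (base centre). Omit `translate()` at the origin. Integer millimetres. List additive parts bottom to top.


cube([280, 260, 20]);
translate([40, 100, 20]) cube([180, 140, 100]);


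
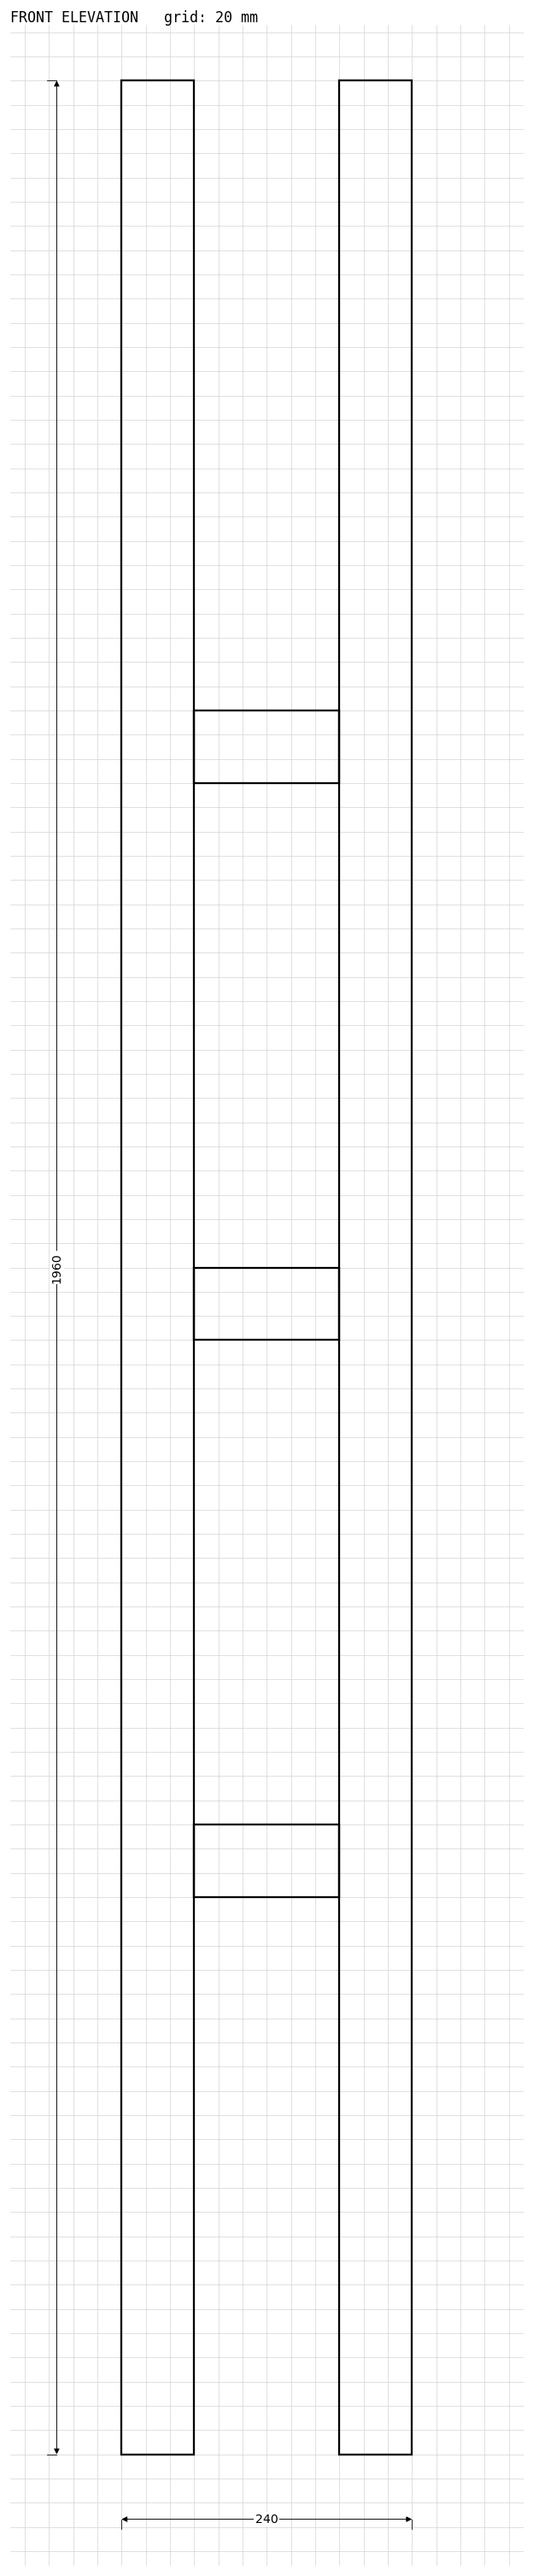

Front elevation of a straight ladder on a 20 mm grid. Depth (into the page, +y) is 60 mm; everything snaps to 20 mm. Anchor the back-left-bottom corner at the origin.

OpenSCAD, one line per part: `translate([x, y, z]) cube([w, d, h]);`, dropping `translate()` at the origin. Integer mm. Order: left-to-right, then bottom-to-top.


cube([60, 60, 1960]);
translate([60, 0, 460]) cube([120, 60, 60]);
translate([60, 0, 920]) cube([120, 60, 60]);
translate([60, 0, 1380]) cube([120, 60, 60]);
translate([180, 0, 0]) cube([60, 60, 1960]);


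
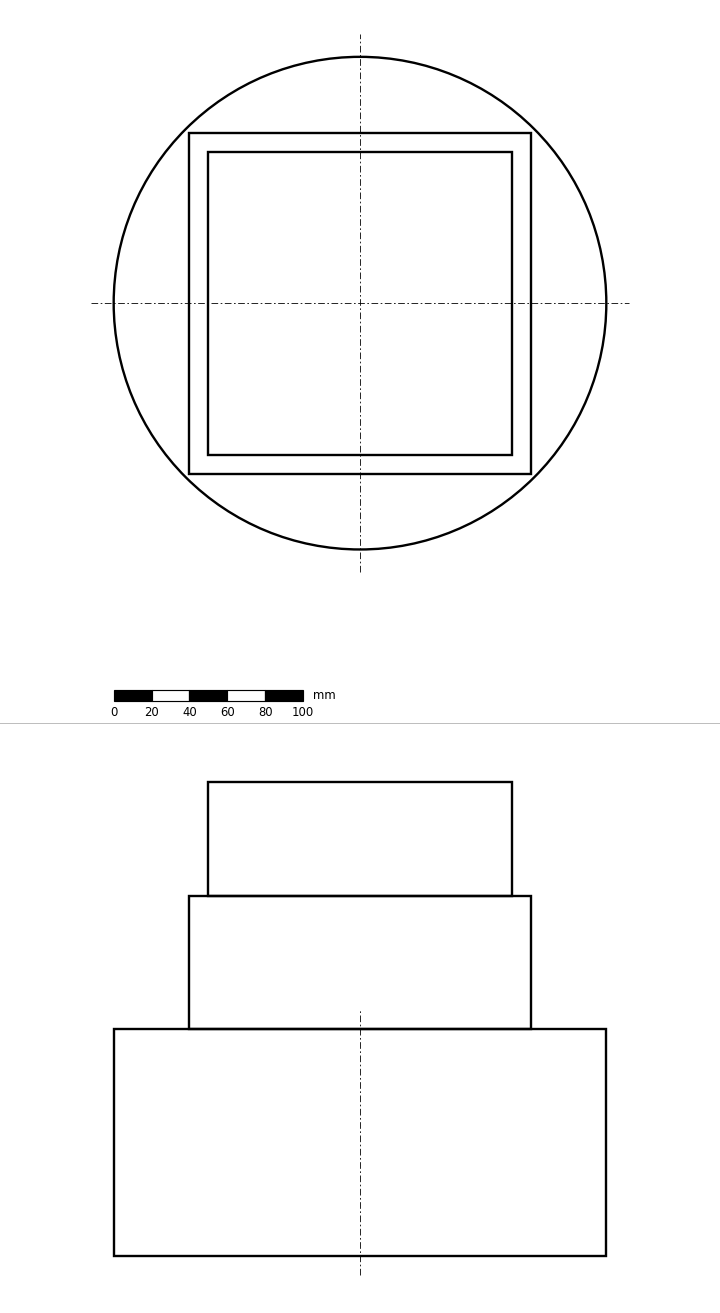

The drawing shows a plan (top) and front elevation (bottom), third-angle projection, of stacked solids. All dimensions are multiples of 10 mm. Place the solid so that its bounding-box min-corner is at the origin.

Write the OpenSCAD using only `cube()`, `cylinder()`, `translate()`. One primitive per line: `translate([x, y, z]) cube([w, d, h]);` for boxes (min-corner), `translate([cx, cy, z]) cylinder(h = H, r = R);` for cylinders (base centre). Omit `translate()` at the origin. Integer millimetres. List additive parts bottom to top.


translate([130, 130, 0]) cylinder(h = 120, r = 130);
translate([40, 40, 120]) cube([180, 180, 70]);
translate([50, 50, 190]) cube([160, 160, 60]);
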